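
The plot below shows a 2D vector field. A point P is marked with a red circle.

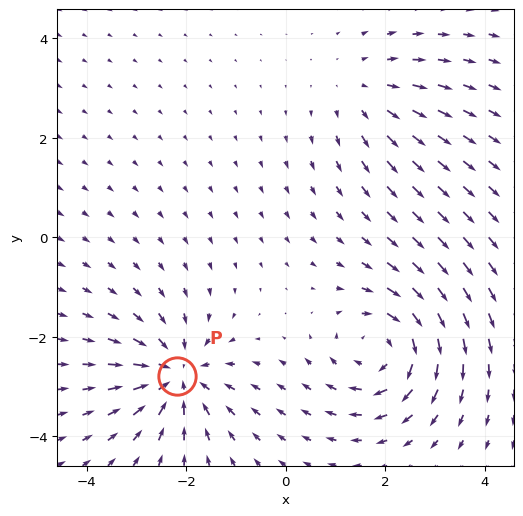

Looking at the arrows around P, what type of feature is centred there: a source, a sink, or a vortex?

At P (-2.2, -2.8) the arrows converge inward. Divergence about -5, curl ≈0 — negative divergence with near-zero curl is a sink.

sink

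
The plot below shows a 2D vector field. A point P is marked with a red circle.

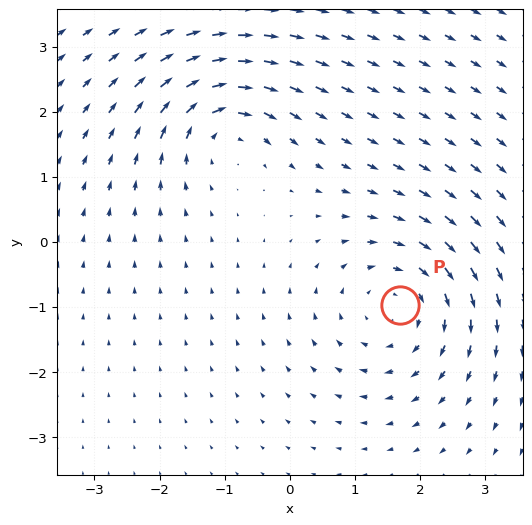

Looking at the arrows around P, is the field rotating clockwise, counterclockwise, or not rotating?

clockwise

Near P at (1.7, -1.0) the arrows circulate clockwise. The curl (z-component) there is about -4; negative curl means clockwise rotation.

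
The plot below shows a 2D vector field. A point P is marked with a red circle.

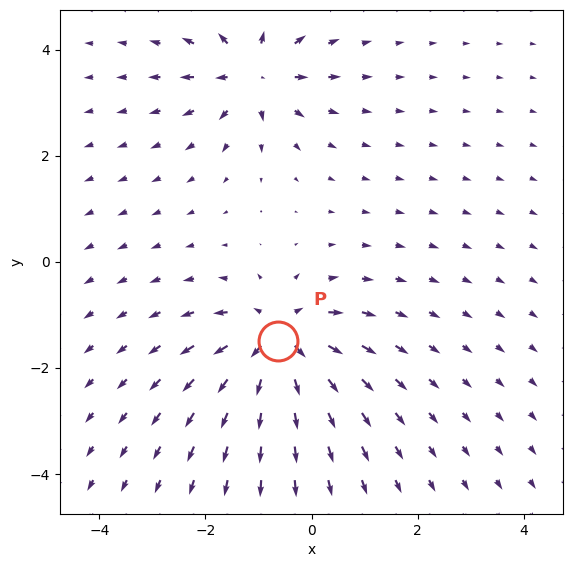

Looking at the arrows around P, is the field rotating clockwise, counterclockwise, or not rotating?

not rotating

Near P at (-0.6, -1.5) the arrows show no circulation. The curl there is ≈0.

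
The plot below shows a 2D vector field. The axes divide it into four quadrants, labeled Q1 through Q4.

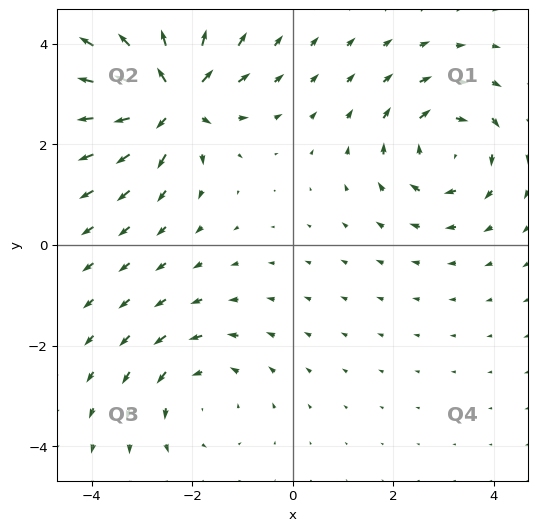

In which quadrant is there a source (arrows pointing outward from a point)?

The source sits at approximately (-2.4, 2.9), which lies in quadrant Q2. The divergence there is about +6, positive as expected for a source.

Q2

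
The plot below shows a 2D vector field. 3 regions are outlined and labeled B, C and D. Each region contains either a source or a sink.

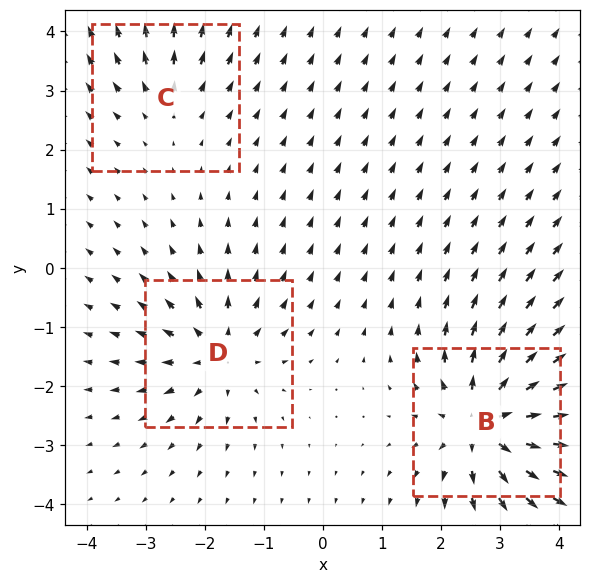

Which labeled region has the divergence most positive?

B

Divergence at each region's feature centre — B: about +6, C: about +2, D: about +4. Region B is most positive.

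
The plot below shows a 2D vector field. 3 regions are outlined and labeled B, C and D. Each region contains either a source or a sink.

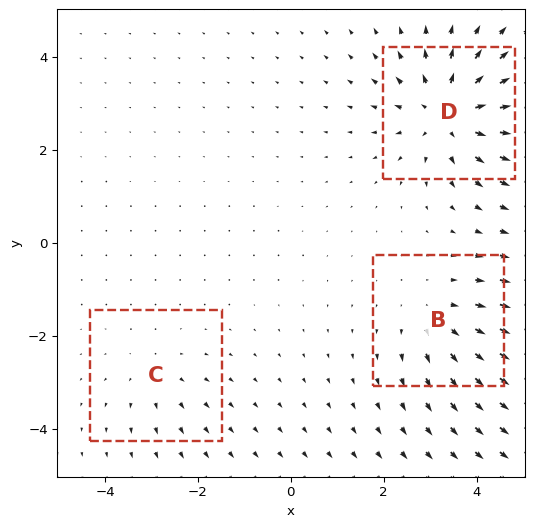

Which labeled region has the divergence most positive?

D

Divergence at each region's feature centre — B: about +3, C: about +2, D: about +5. Region D is most positive.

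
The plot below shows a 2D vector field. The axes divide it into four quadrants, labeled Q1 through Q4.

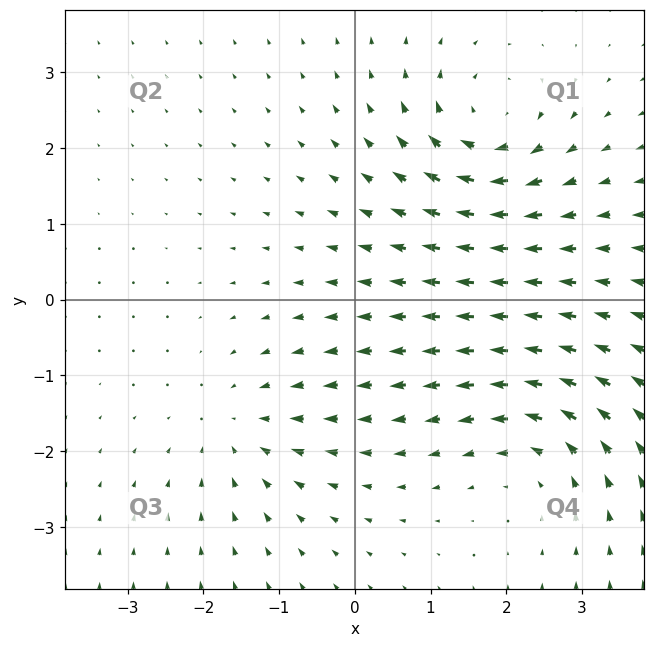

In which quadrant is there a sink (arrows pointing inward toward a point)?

Q3

The sink sits at approximately (-1.5, -1.7), which lies in quadrant Q3. The divergence there is about -3, negative as expected for a sink.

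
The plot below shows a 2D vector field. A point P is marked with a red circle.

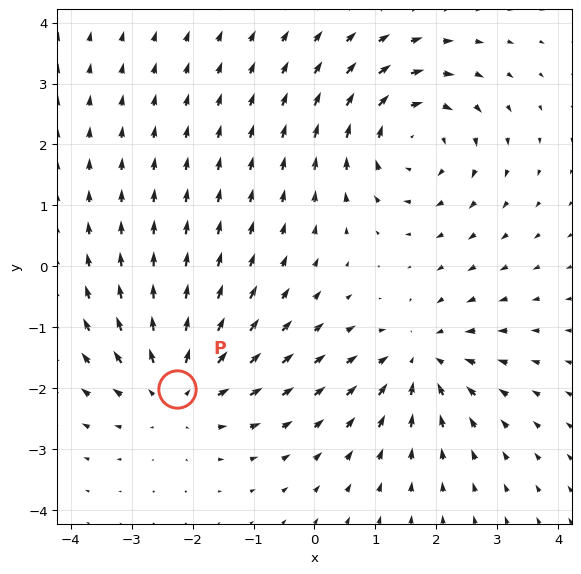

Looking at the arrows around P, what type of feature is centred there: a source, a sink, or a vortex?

At P (-2.3, -2.0) the arrows spread outward. Divergence about +5, curl ≈0 — positive divergence with near-zero curl is a source.

source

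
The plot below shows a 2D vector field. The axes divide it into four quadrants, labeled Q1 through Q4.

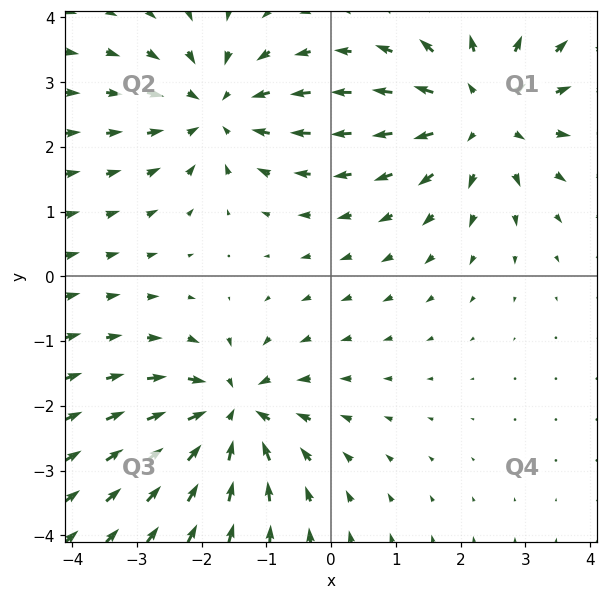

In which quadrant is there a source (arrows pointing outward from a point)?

Q1

The source sits at approximately (2.3, 2.5), which lies in quadrant Q1. The divergence there is about +4, positive as expected for a source.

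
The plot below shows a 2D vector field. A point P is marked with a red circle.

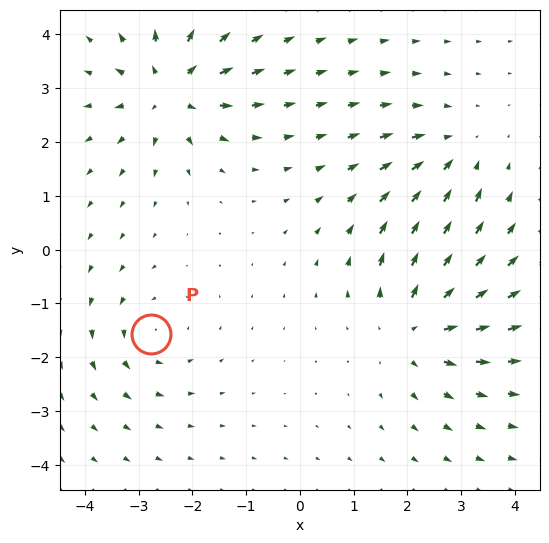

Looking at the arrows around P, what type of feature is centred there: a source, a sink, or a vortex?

vortex

At P (-2.8, -1.6) the arrows circulate counterclockwise. Divergence ≈0, curl about +3 — near-zero divergence with nonzero curl is a vortex.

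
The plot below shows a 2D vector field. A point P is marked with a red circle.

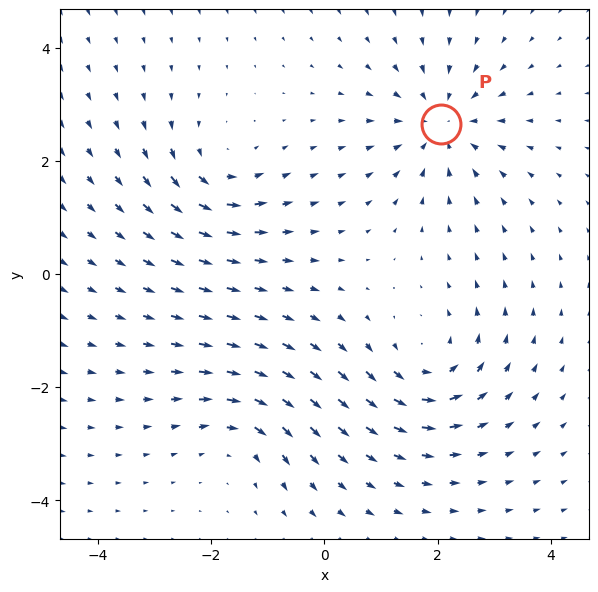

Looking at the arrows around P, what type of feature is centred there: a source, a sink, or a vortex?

sink

At P (2.1, 2.6) the arrows converge inward. Divergence about -4, curl ≈0 — negative divergence with near-zero curl is a sink.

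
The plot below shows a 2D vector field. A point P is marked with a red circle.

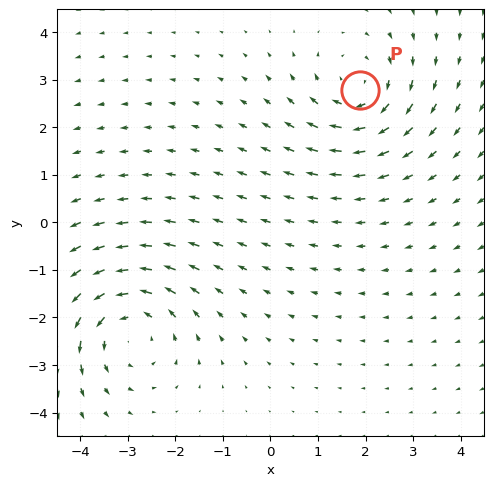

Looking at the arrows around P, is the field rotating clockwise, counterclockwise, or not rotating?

Near P at (1.9, 2.8) the arrows circulate clockwise. The curl (z-component) there is about -4; negative curl means clockwise rotation.

clockwise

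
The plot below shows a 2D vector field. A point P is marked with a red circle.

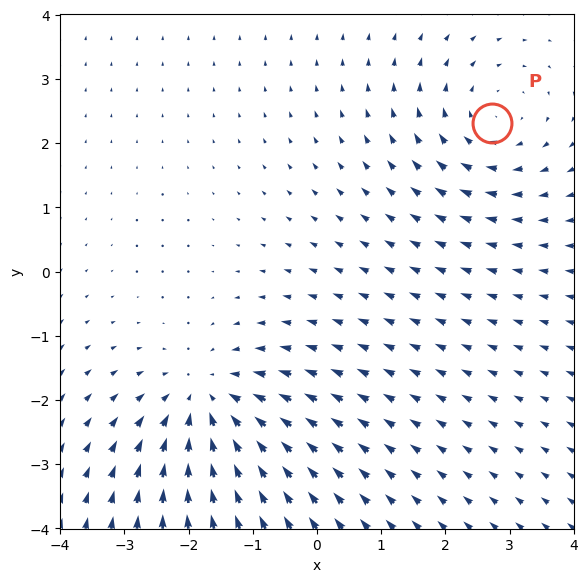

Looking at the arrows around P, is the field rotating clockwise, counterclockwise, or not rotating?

Near P at (2.7, 2.3) the arrows circulate clockwise. The curl (z-component) there is about -2; negative curl means clockwise rotation.

clockwise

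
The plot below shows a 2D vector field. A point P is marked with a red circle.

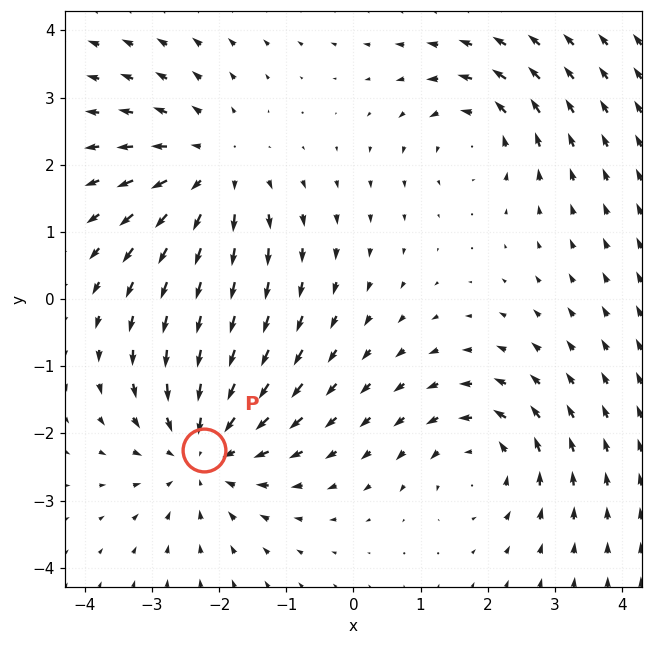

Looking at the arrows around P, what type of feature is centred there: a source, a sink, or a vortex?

At P (-2.2, -2.3) the arrows converge inward. Divergence about -4, curl ≈0 — negative divergence with near-zero curl is a sink.

sink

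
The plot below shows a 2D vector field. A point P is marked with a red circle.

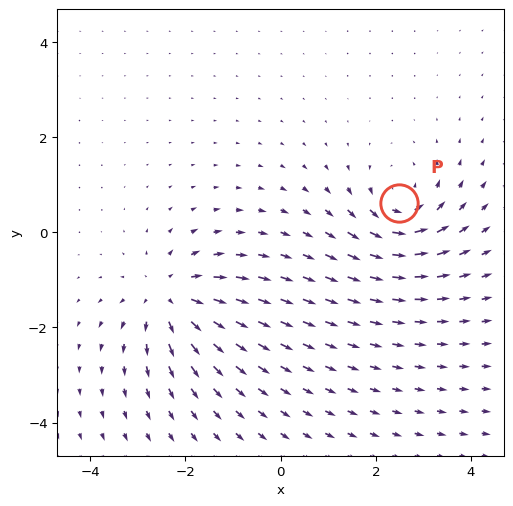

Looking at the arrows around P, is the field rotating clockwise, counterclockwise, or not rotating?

counterclockwise

Near P at (2.5, 0.6) the arrows circulate counterclockwise. The curl (z-component) there is about +4; positive curl means counterclockwise rotation.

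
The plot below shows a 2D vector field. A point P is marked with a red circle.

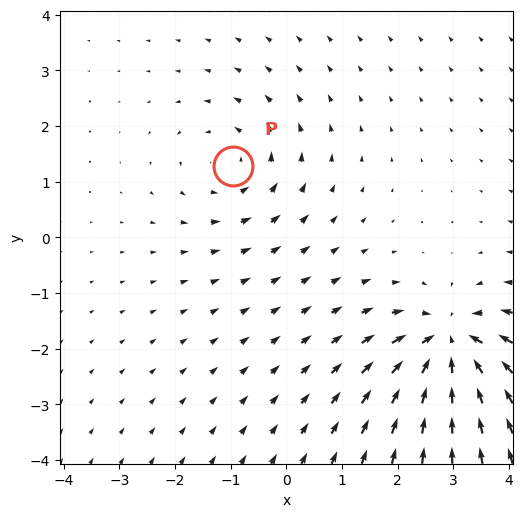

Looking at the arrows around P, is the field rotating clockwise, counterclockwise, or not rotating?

Near P at (-1.0, 1.3) the arrows circulate counterclockwise. The curl (z-component) there is about +3; positive curl means counterclockwise rotation.

counterclockwise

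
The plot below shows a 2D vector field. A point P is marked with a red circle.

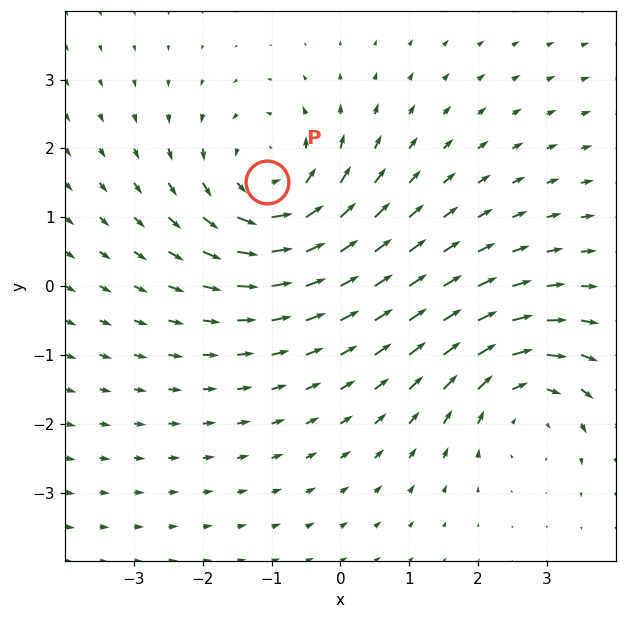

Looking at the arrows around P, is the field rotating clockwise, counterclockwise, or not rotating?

Near P at (-1.1, 1.5) the arrows circulate counterclockwise. The curl (z-component) there is about +4; positive curl means counterclockwise rotation.

counterclockwise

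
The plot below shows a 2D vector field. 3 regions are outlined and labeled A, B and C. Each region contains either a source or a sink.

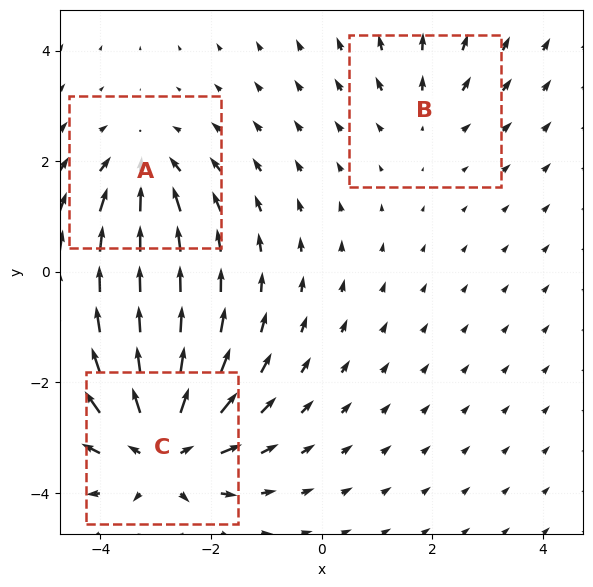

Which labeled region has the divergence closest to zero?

Divergence at each region's feature centre — A: about -3, B: about +2, C: about +5. Region B is closest to zero.

B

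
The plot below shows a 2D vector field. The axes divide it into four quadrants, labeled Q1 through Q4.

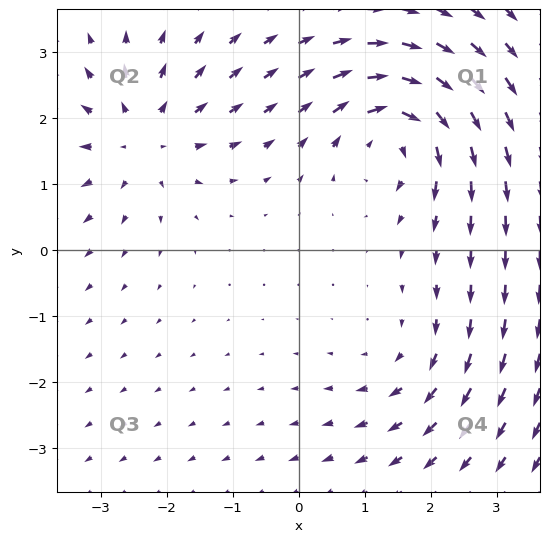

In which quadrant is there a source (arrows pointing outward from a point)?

The source sits at approximately (-2.4, 1.7), which lies in quadrant Q2. The divergence there is about +4, positive as expected for a source.

Q2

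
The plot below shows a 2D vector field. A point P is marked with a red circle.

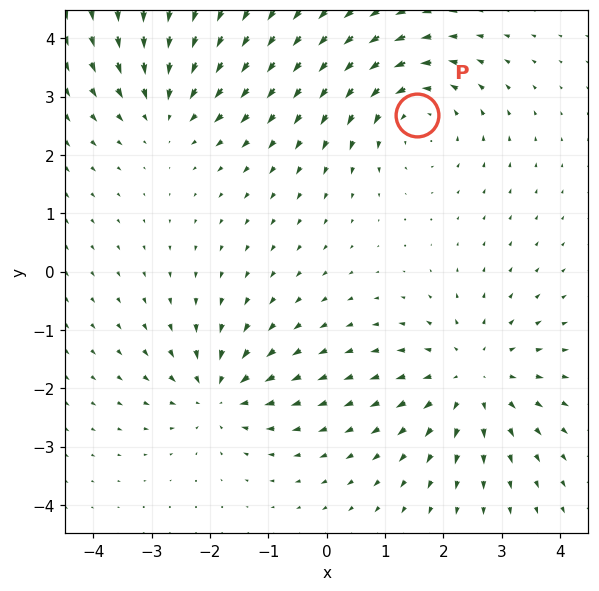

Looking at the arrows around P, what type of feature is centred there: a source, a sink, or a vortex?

At P (1.6, 2.7) the arrows circulate counterclockwise. Divergence ≈0, curl about +4 — near-zero divergence with nonzero curl is a vortex.

vortex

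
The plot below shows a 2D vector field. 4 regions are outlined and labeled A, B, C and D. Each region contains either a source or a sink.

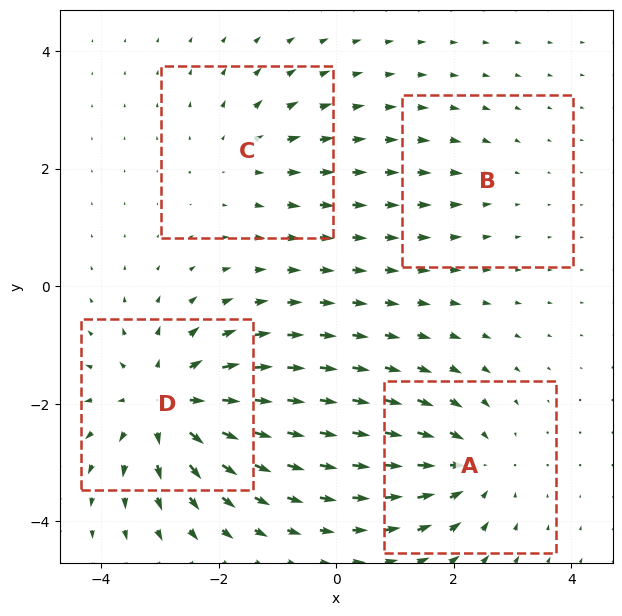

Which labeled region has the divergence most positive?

D

Divergence at each region's feature centre — A: about -5, B: about -2, C: about +3, D: about +7. Region D is most positive.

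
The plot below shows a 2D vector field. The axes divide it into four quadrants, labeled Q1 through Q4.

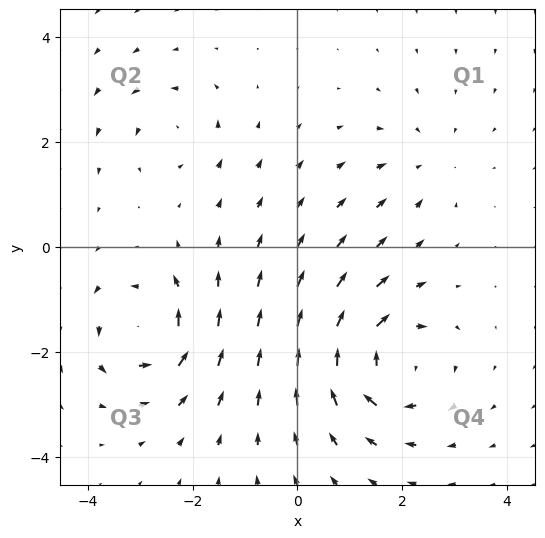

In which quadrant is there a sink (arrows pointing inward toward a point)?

The sink sits at approximately (2.4, 1.6), which lies in quadrant Q1. The divergence there is about -2, negative as expected for a sink.

Q1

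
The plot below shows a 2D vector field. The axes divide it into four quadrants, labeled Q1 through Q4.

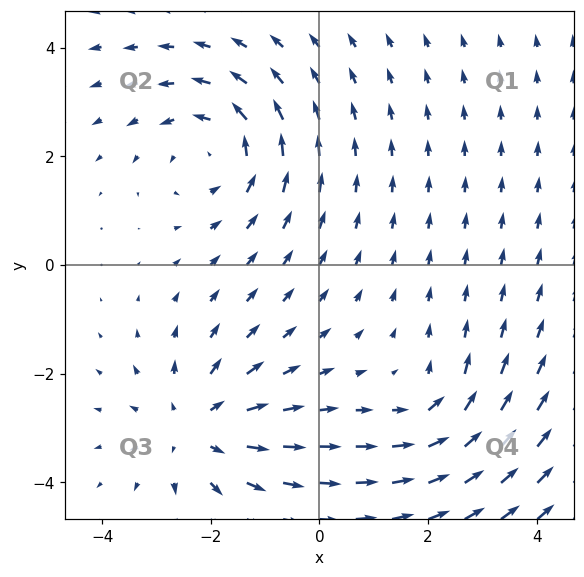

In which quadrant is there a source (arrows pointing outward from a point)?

Q3

The source sits at approximately (-2.3, -3.0), which lies in quadrant Q3. The divergence there is about +4, positive as expected for a source.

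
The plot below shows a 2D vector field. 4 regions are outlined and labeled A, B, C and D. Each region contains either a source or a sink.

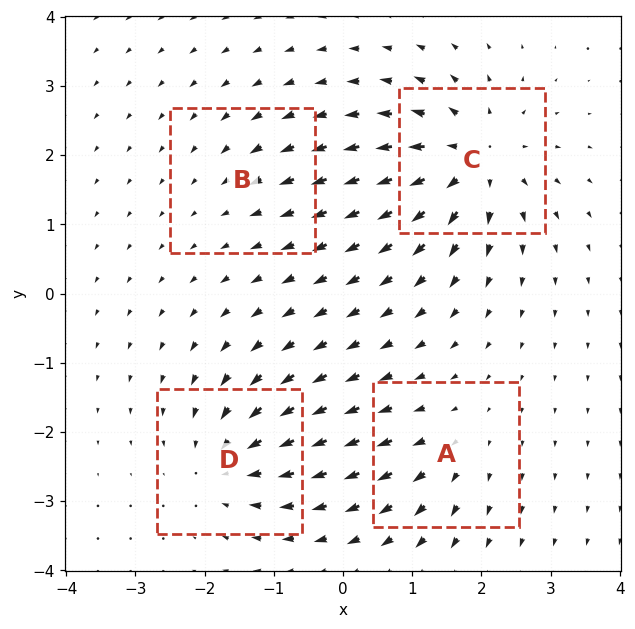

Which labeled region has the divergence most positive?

C

Divergence at each region's feature centre — A: about +4, B: about -2, C: about +8, D: about -6. Region C is most positive.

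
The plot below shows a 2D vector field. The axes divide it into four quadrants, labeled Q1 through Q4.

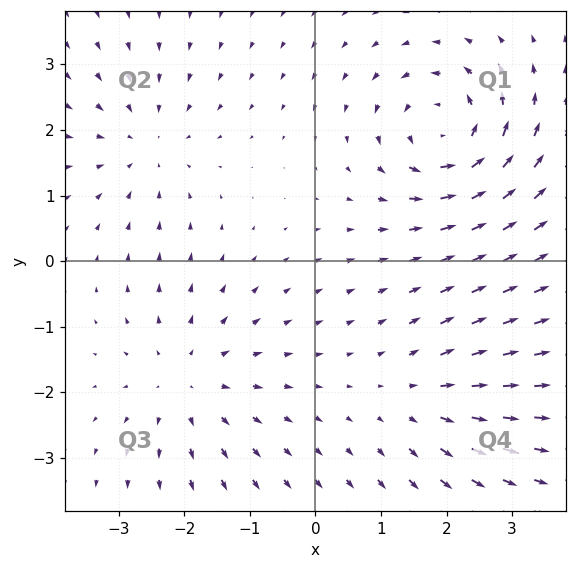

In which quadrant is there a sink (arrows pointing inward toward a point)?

Q2

The sink sits at approximately (-2.6, 1.8), which lies in quadrant Q2. The divergence there is about -3, negative as expected for a sink.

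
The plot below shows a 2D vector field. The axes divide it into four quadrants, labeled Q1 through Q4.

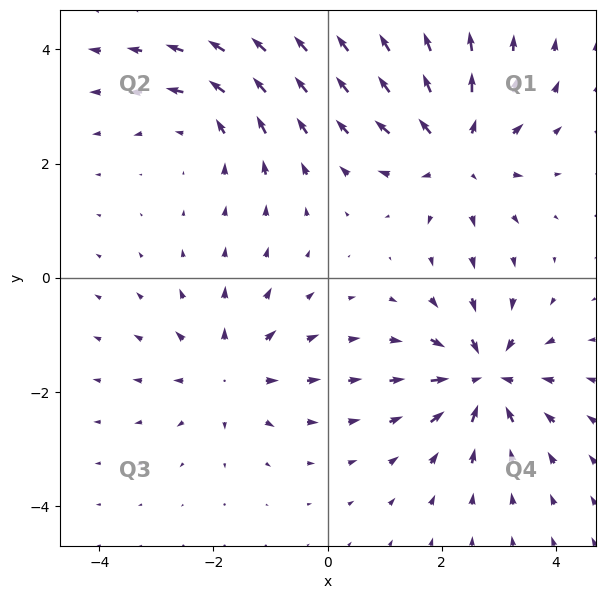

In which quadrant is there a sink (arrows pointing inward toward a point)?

The sink sits at approximately (2.8, -1.8), which lies in quadrant Q4. The divergence there is about -6, negative as expected for a sink.

Q4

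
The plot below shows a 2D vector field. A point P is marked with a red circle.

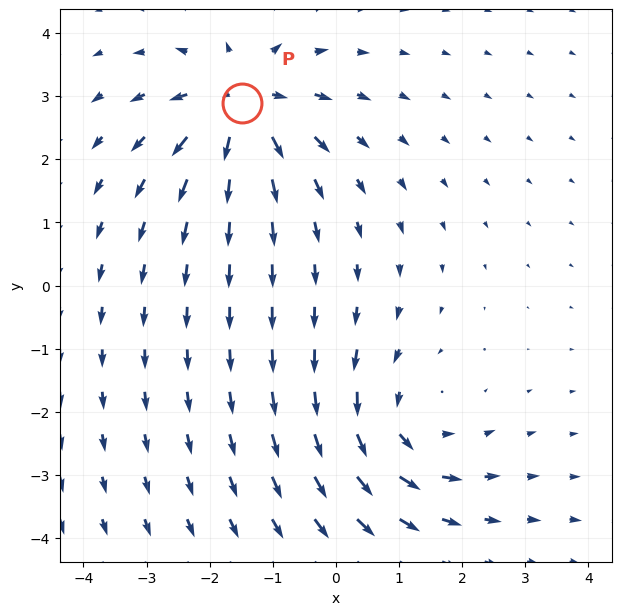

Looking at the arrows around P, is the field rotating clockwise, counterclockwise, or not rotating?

Near P at (-1.5, 2.9) the arrows show no circulation. The curl there is ≈0.

not rotating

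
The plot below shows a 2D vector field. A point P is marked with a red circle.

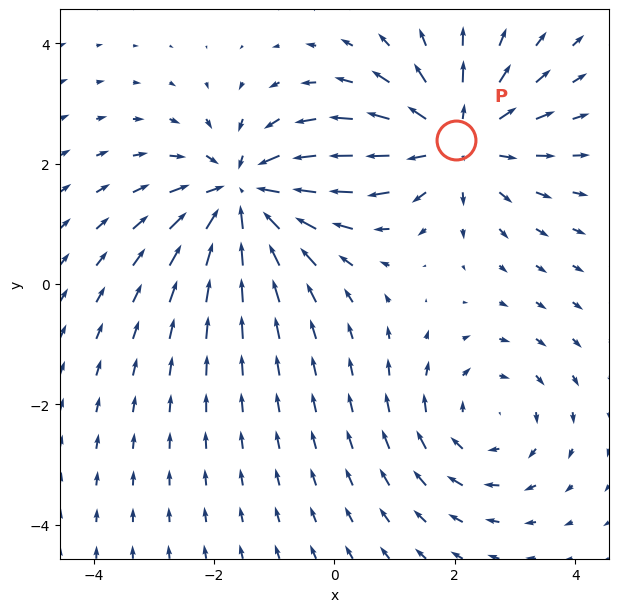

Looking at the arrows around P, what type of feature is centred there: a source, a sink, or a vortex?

At P (2.0, 2.4) the arrows spread outward. Divergence about +4, curl ≈0 — positive divergence with near-zero curl is a source.

source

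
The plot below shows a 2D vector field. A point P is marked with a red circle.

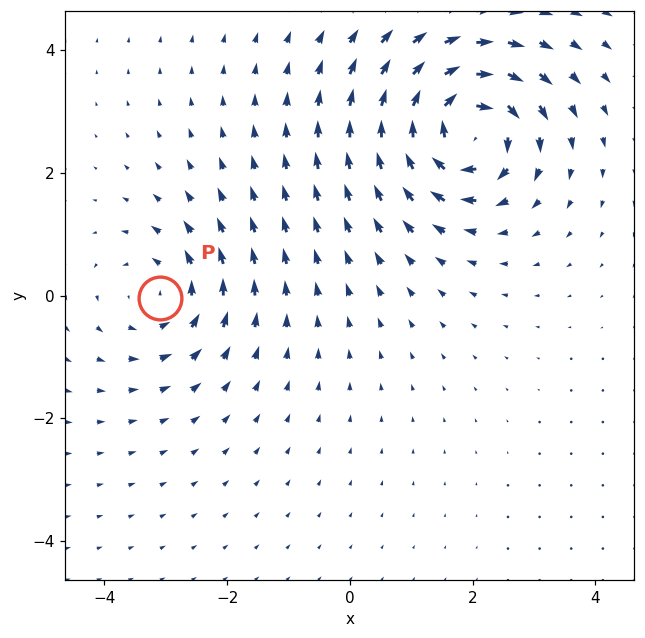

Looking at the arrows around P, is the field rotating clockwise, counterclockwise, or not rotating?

counterclockwise

Near P at (-3.1, -0.0) the arrows circulate counterclockwise. The curl (z-component) there is about +3; positive curl means counterclockwise rotation.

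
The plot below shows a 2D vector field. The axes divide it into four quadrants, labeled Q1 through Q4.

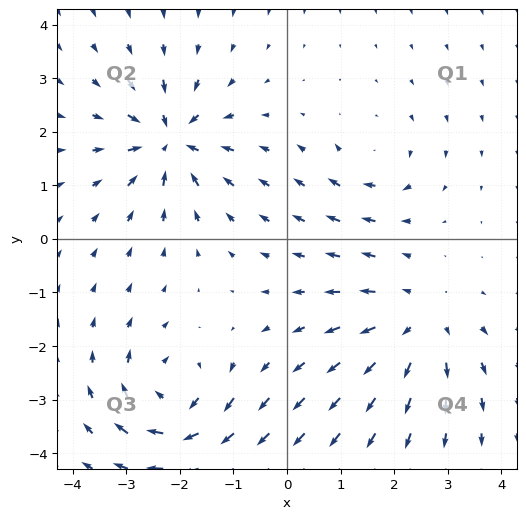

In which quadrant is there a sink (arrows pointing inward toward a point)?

Q2

The sink sits at approximately (-2.2, 1.8), which lies in quadrant Q2. The divergence there is about -7, negative as expected for a sink.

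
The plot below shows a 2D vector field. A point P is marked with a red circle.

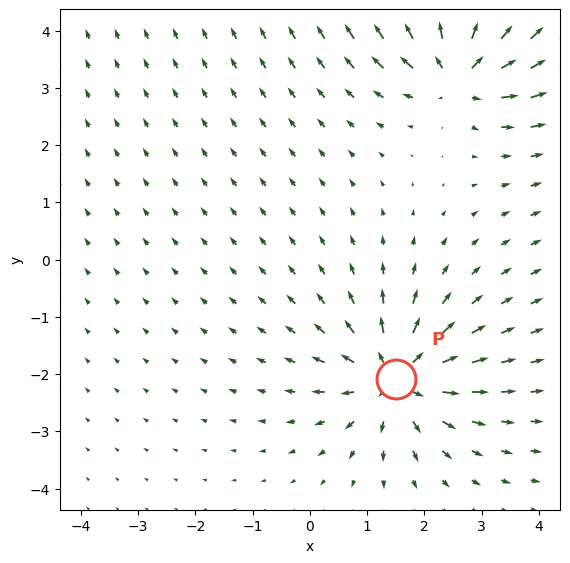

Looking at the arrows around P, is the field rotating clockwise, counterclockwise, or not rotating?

Near P at (1.5, -2.1) the arrows show no circulation. The curl there is ≈0.

not rotating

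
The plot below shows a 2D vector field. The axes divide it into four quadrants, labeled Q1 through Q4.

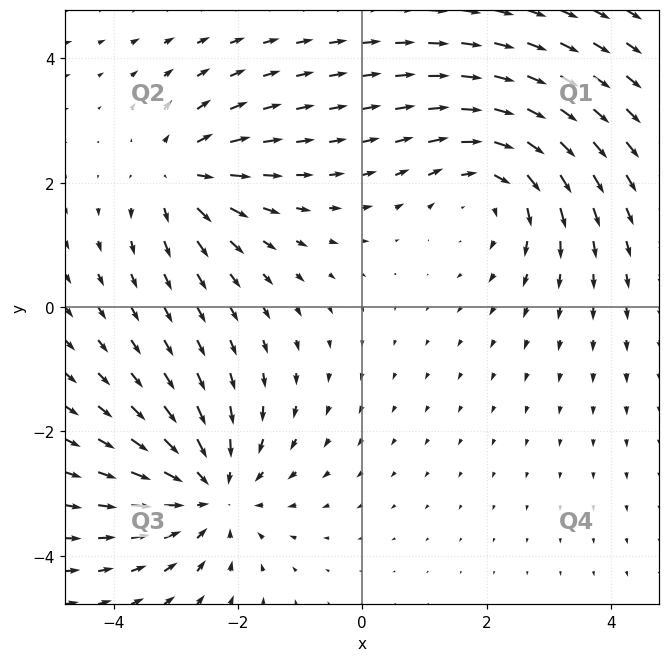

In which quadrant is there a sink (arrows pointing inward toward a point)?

The sink sits at approximately (-2.4, -3.0), which lies in quadrant Q3. The divergence there is about -4, negative as expected for a sink.

Q3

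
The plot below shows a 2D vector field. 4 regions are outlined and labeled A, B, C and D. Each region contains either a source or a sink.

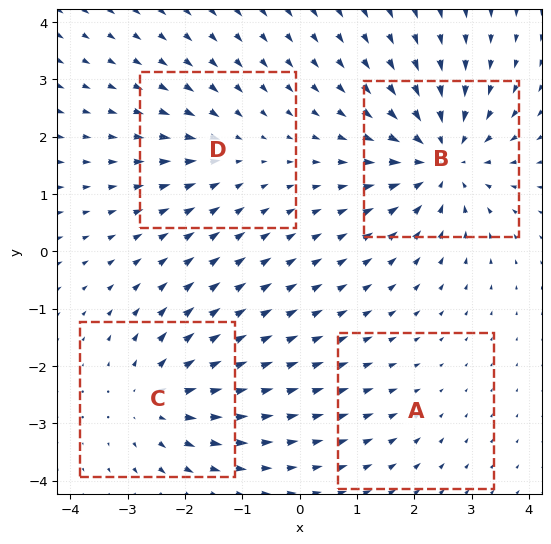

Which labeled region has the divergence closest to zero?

Divergence at each region's feature centre — A: about -2, B: about -7, C: about +5, D: about -3. Region A is closest to zero.

A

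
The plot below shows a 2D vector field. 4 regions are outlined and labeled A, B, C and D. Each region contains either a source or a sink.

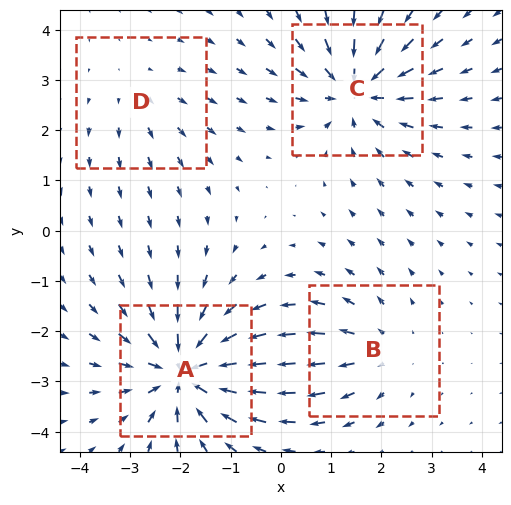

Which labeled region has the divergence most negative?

A

Divergence at each region's feature centre — A: about -6, B: about +3, C: about -5, D: about +2. Region A is most negative.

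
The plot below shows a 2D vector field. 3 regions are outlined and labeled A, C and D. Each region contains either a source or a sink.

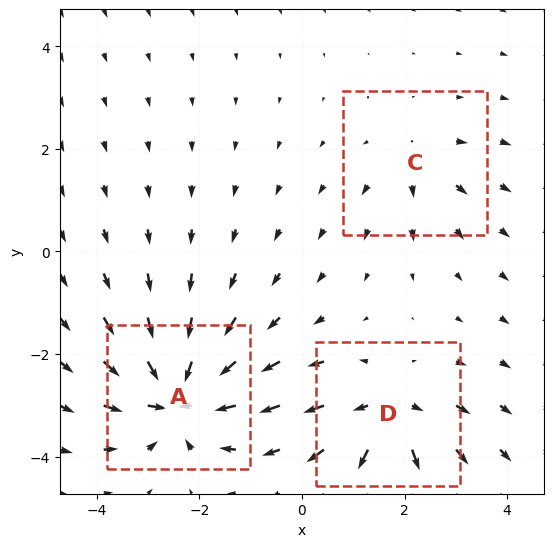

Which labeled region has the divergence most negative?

A

Divergence at each region's feature centre — A: about -6, C: about +2, D: about +4. Region A is most negative.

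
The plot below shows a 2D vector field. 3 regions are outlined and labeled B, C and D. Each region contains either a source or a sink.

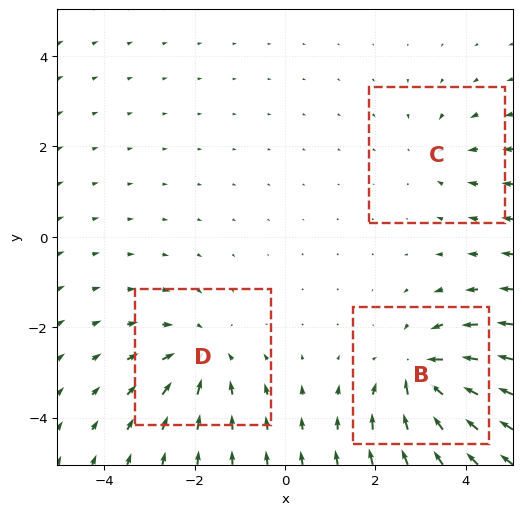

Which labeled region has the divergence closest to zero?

Divergence at each region's feature centre — B: about -4, C: about -2, D: about -3. Region C is closest to zero.

C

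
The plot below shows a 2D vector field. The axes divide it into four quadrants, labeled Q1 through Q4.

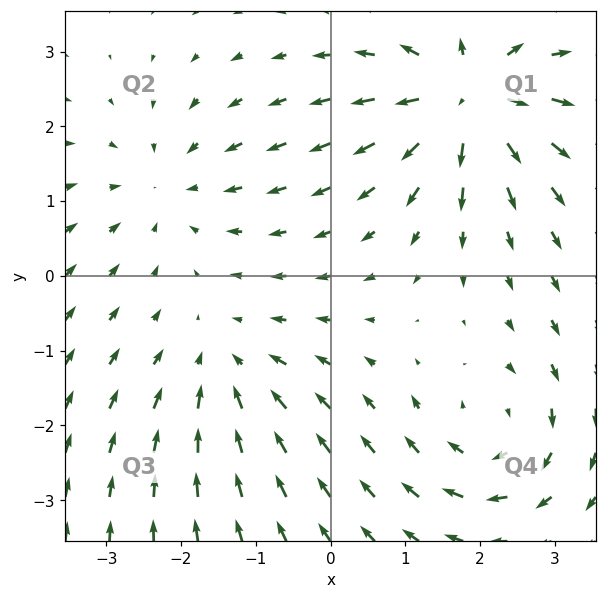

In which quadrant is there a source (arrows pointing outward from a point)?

The source sits at approximately (1.8, 2.4), which lies in quadrant Q1. The divergence there is about +7, positive as expected for a source.

Q1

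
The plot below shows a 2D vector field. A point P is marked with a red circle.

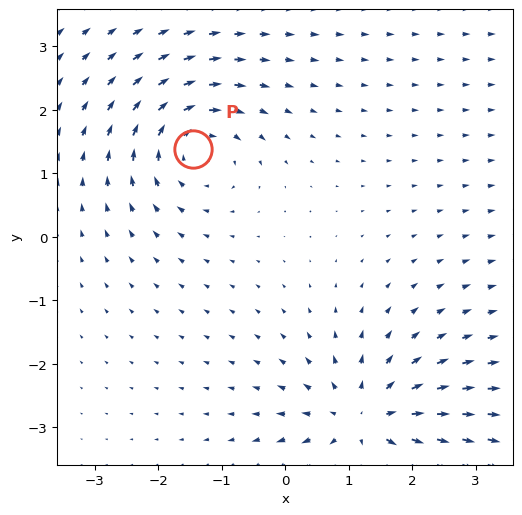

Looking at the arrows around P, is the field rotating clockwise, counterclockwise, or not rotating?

clockwise

Near P at (-1.4, 1.4) the arrows circulate clockwise. The curl (z-component) there is about -4; negative curl means clockwise rotation.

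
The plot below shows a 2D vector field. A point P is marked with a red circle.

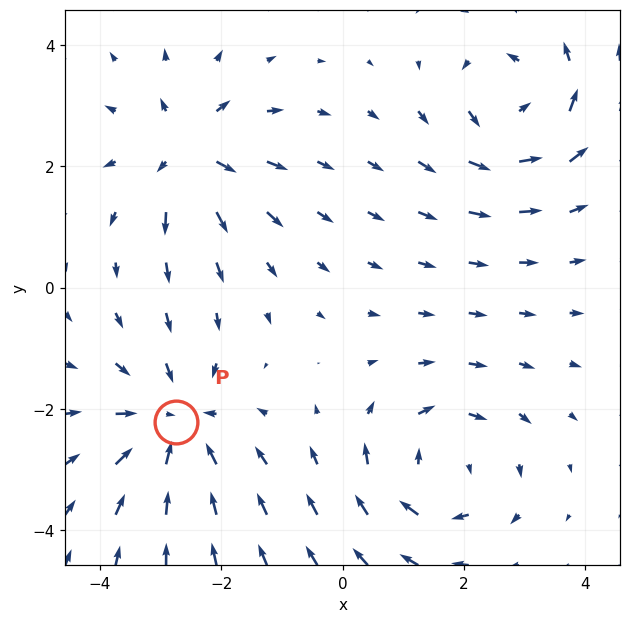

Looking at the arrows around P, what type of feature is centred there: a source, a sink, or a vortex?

sink

At P (-2.8, -2.2) the arrows converge inward. Divergence about -4, curl ≈0 — negative divergence with near-zero curl is a sink.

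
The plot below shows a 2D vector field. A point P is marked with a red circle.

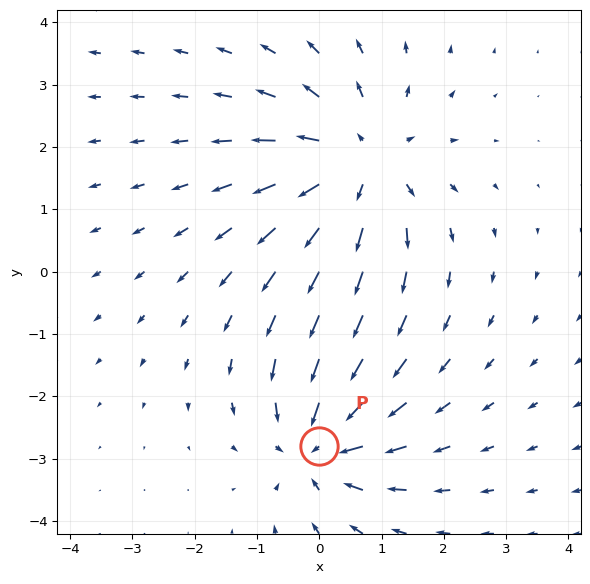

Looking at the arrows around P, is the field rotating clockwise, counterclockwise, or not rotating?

not rotating

Near P at (-0.0, -2.8) the arrows show no circulation. The curl there is ≈0.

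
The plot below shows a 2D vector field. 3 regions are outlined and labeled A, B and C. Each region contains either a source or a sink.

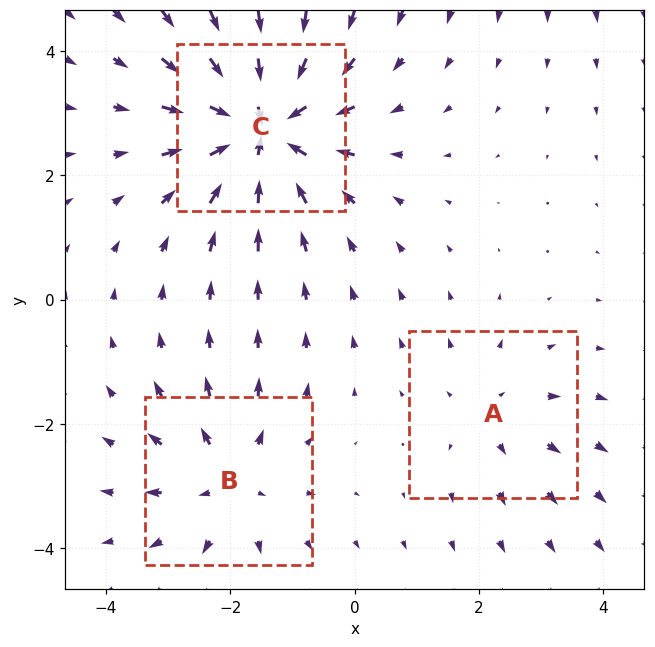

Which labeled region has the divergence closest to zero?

Divergence at each region's feature centre — A: about +2, B: about +3, C: about -6. Region A is closest to zero.

A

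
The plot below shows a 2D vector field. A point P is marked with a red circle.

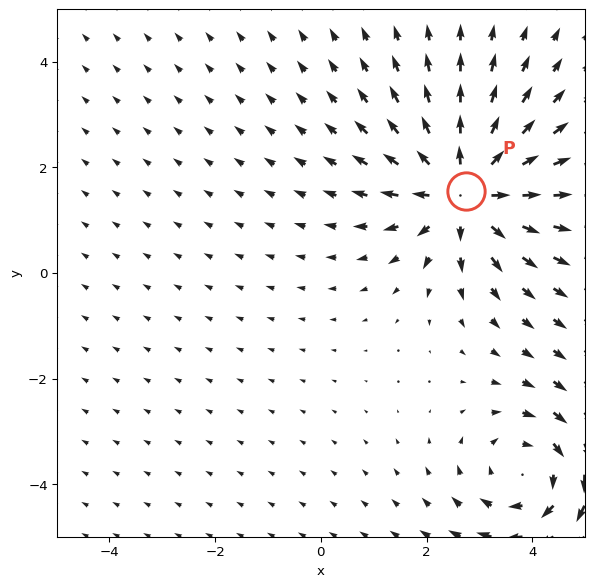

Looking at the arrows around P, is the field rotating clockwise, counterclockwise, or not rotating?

not rotating

Near P at (2.7, 1.6) the arrows show no circulation. The curl there is ≈0.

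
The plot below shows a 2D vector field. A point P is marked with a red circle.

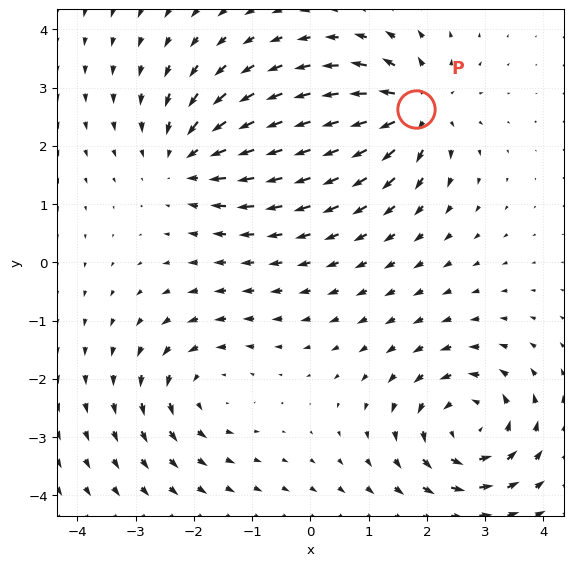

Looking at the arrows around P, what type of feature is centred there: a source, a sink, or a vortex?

source

At P (1.8, 2.6) the arrows spread outward. Divergence about +6, curl ≈0 — positive divergence with near-zero curl is a source.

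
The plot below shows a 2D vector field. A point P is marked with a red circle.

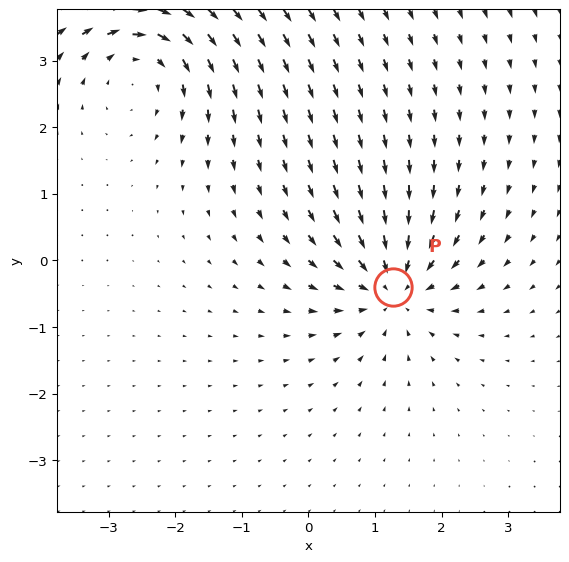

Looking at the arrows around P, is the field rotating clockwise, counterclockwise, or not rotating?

Near P at (1.3, -0.4) the arrows show no circulation. The curl there is ≈0.

not rotating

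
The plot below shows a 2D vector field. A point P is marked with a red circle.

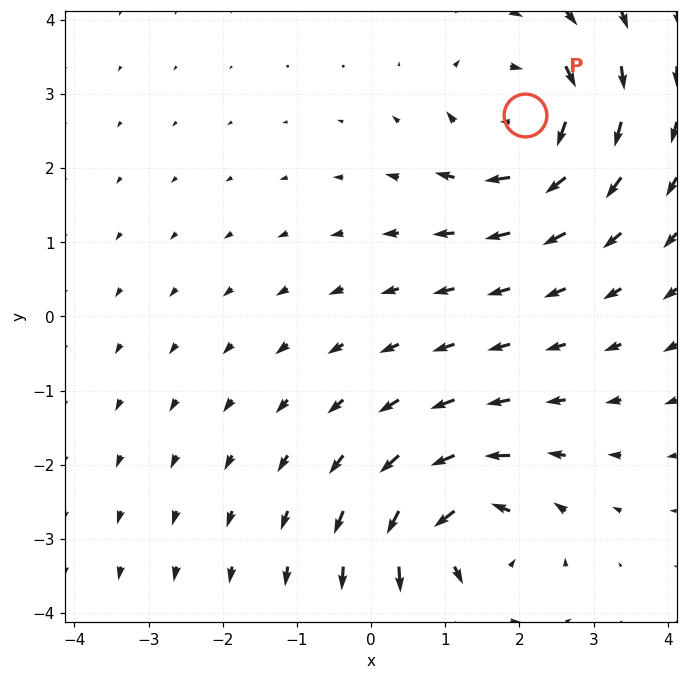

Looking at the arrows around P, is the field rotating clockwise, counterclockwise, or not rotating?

Near P at (2.1, 2.7) the arrows circulate clockwise. The curl (z-component) there is about -5; negative curl means clockwise rotation.

clockwise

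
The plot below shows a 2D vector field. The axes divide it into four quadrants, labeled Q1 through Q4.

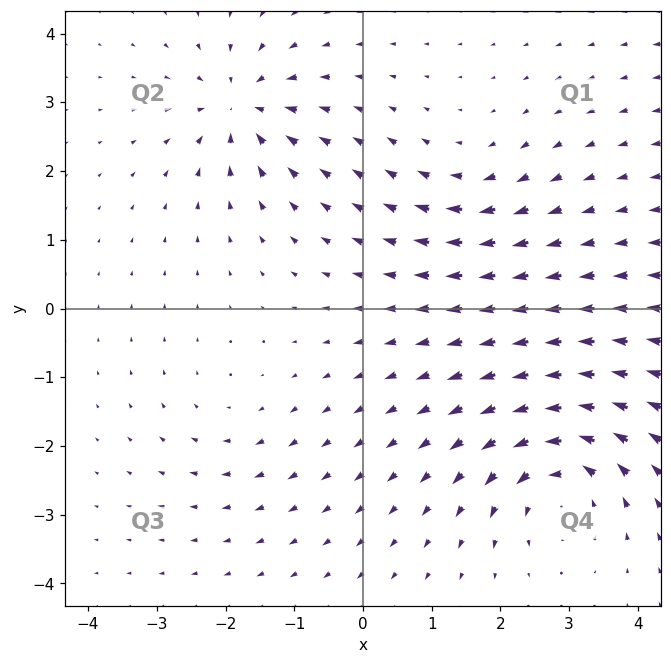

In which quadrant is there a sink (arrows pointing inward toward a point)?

The sink sits at approximately (-1.8, 2.9), which lies in quadrant Q2. The divergence there is about -6, negative as expected for a sink.

Q2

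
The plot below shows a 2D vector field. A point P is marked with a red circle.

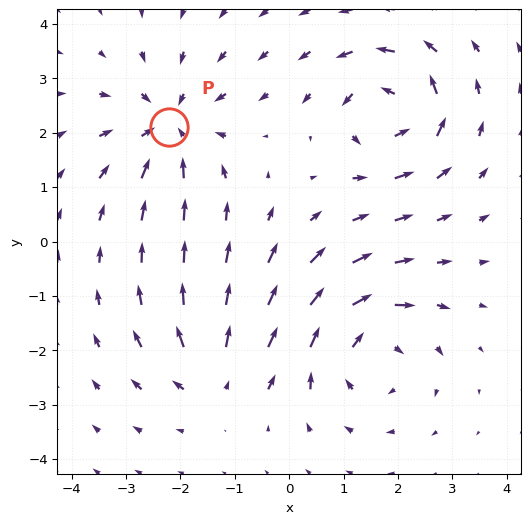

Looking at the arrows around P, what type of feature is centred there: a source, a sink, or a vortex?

sink

At P (-2.2, 2.1) the arrows converge inward. Divergence about -5, curl ≈0 — negative divergence with near-zero curl is a sink.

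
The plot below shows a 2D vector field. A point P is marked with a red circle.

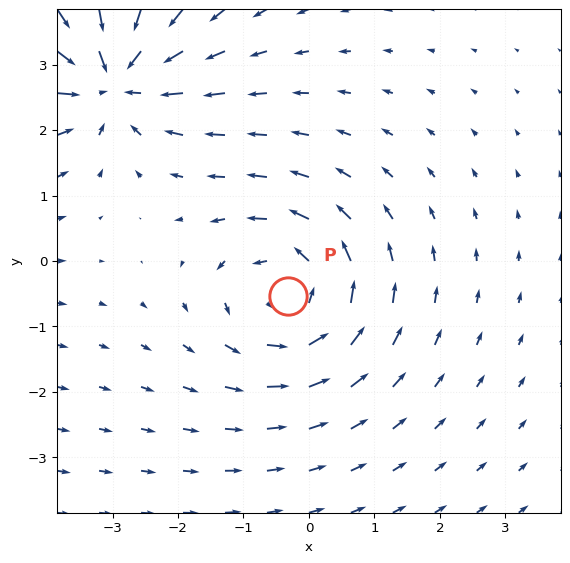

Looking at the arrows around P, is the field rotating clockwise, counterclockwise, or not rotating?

counterclockwise

Near P at (-0.3, -0.5) the arrows circulate counterclockwise. The curl (z-component) there is about +4; positive curl means counterclockwise rotation.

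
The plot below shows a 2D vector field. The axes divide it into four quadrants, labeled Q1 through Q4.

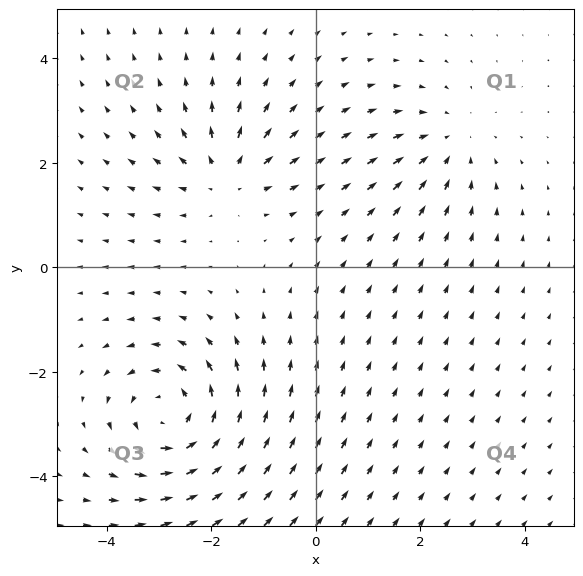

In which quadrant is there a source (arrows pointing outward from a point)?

Q2

The source sits at approximately (-1.7, 1.8), which lies in quadrant Q2. The divergence there is about +3, positive as expected for a source.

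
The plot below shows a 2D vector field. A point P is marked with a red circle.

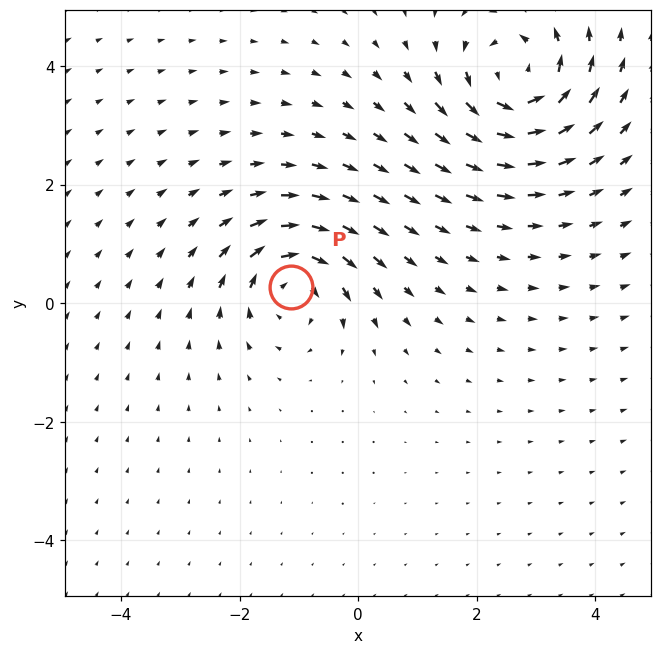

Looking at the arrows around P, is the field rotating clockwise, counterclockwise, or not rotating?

clockwise

Near P at (-1.1, 0.3) the arrows circulate clockwise. The curl (z-component) there is about -5; negative curl means clockwise rotation.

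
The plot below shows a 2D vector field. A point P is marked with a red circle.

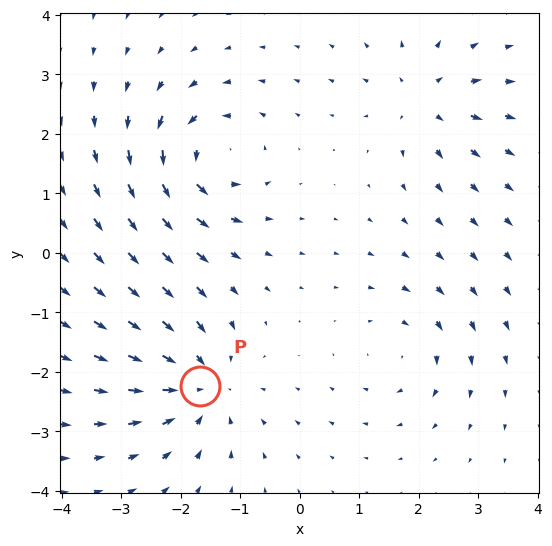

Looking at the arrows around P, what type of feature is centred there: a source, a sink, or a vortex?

At P (-1.7, -2.2) the arrows converge inward. Divergence about -5, curl ≈0 — negative divergence with near-zero curl is a sink.

sink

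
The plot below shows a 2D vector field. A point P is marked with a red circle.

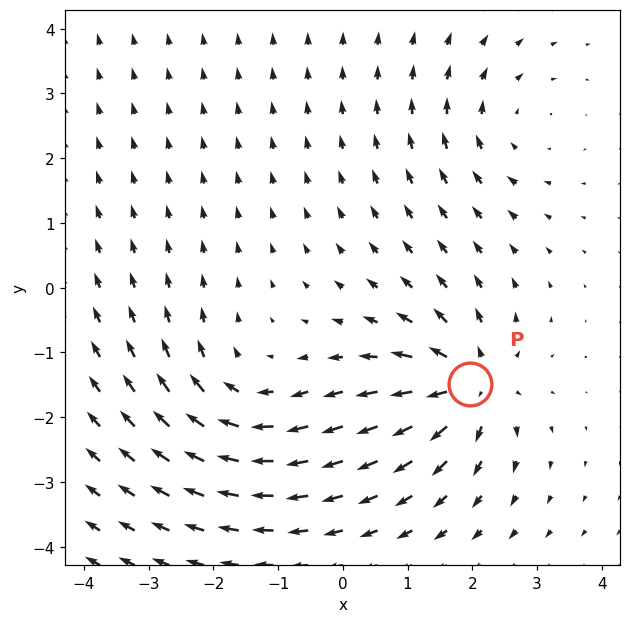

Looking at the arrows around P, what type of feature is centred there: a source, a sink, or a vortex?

At P (2.0, -1.5) the arrows spread outward. Divergence about +6, curl ≈0 — positive divergence with near-zero curl is a source.

source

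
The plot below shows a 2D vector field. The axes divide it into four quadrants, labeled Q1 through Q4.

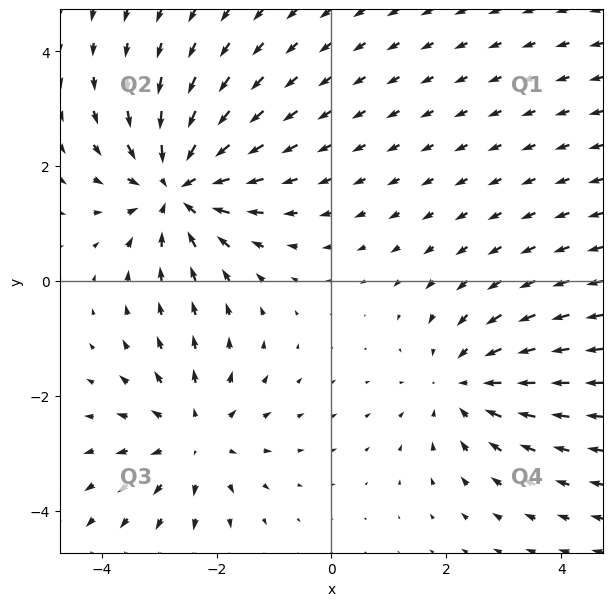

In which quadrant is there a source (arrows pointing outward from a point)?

The source sits at approximately (-2.4, -2.7), which lies in quadrant Q3. The divergence there is about +3, positive as expected for a source.

Q3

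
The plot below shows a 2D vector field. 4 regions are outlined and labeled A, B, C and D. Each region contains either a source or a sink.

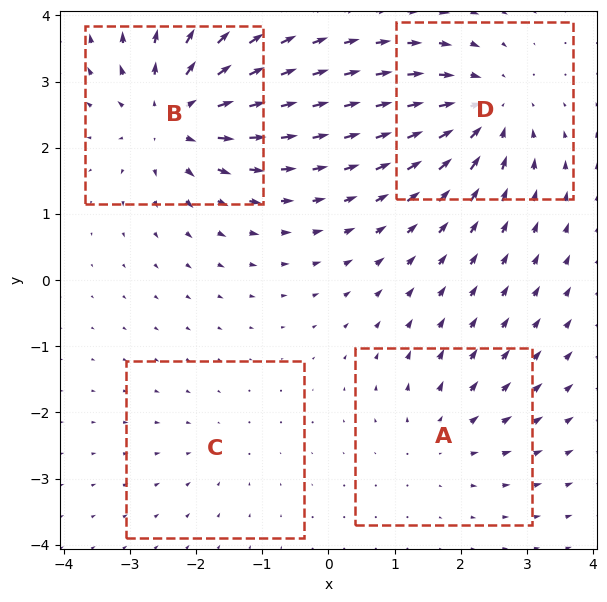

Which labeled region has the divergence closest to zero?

C

Divergence at each region's feature centre — A: about +3, B: about +7, C: about -2, D: about -6. Region C is closest to zero.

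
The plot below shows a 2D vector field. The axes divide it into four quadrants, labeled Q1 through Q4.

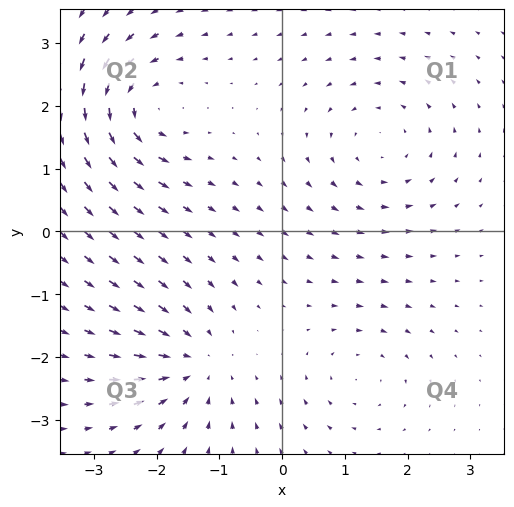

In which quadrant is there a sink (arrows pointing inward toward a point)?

Q3

The sink sits at approximately (-1.4, -2.1), which lies in quadrant Q3. The divergence there is about -5, negative as expected for a sink.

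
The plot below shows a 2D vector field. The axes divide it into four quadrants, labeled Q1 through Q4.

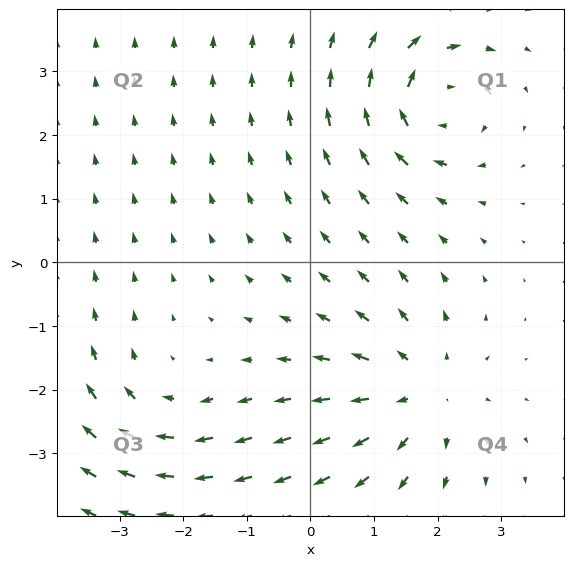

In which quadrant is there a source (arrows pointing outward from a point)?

The source sits at approximately (1.7, -2.0), which lies in quadrant Q4. The divergence there is about +4, positive as expected for a source.

Q4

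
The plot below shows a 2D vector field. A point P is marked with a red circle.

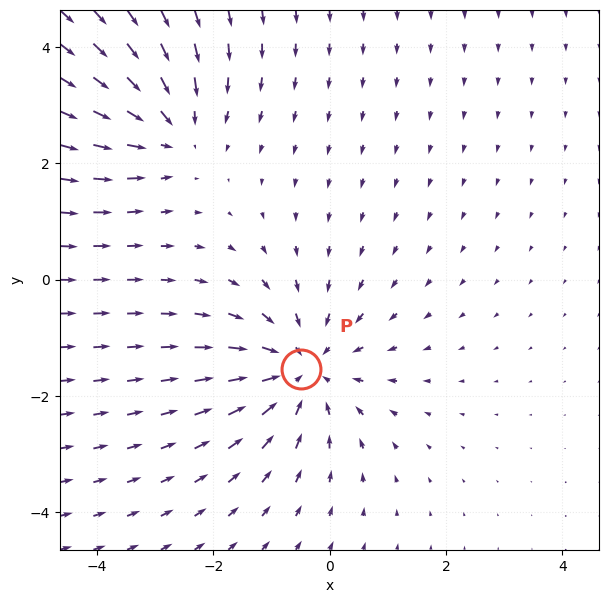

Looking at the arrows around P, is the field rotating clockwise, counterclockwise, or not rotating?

not rotating

Near P at (-0.5, -1.5) the arrows show no circulation. The curl there is ≈0.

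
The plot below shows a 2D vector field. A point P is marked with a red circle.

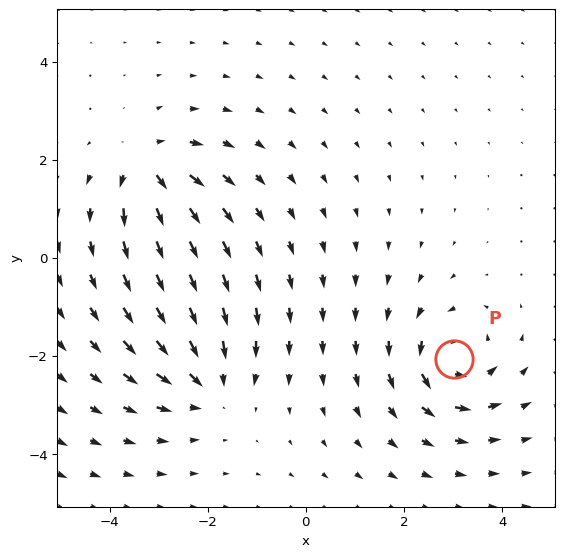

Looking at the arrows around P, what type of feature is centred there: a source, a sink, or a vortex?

vortex

At P (3.0, -2.1) the arrows circulate counterclockwise. Divergence ≈0, curl about +5 — near-zero divergence with nonzero curl is a vortex.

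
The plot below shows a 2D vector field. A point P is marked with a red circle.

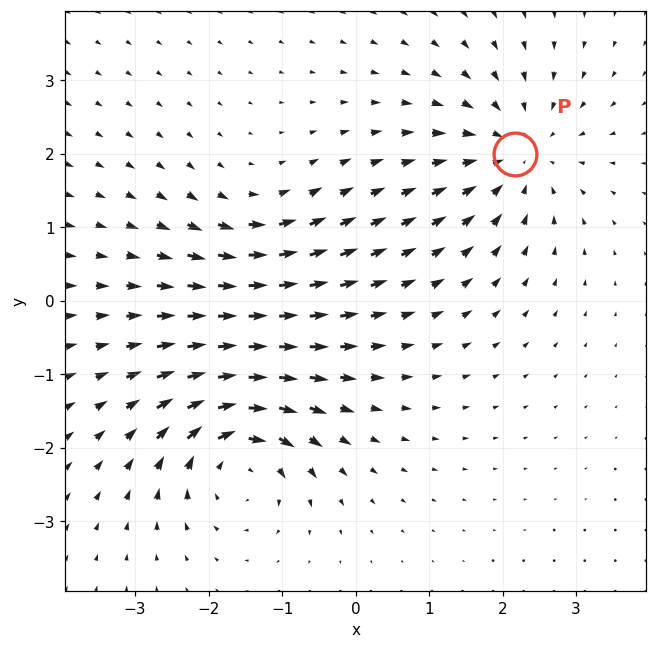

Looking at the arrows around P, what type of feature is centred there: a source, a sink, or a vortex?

sink

At P (2.2, 2.0) the arrows converge inward. Divergence about -4, curl ≈0 — negative divergence with near-zero curl is a sink.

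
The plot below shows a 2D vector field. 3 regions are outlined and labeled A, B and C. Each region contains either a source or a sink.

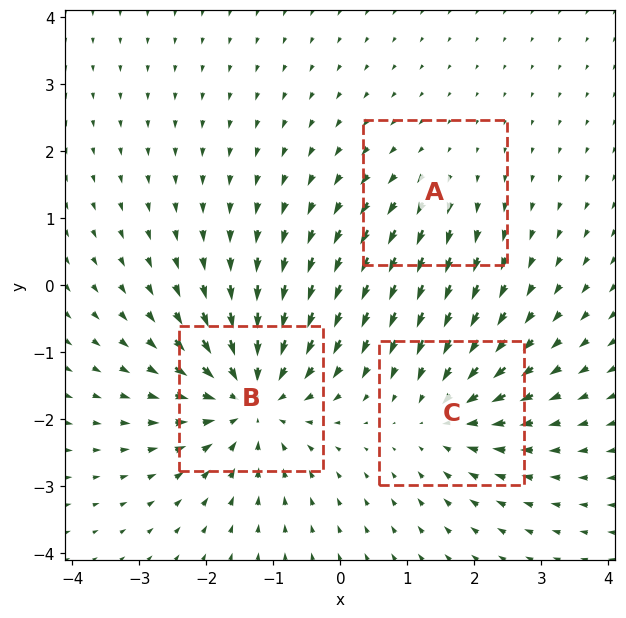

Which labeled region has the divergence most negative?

Divergence at each region's feature centre — A: about +2, B: about -5, C: about -3. Region B is most negative.

B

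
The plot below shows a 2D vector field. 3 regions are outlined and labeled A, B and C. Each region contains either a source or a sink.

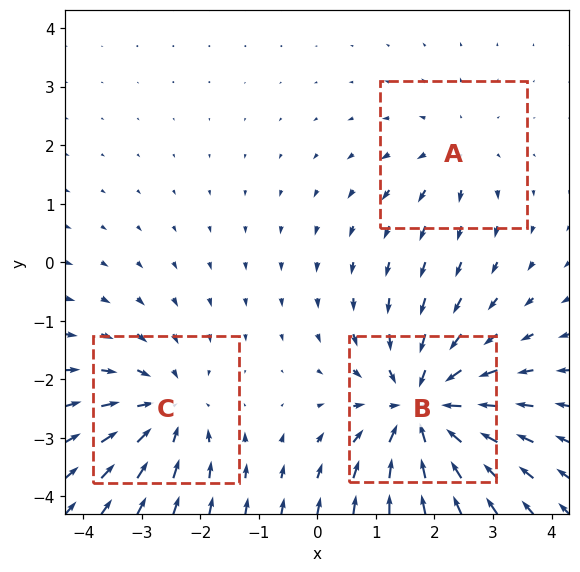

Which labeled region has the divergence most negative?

Divergence at each region's feature centre — A: about +2, B: about -5, C: about -3. Region B is most negative.

B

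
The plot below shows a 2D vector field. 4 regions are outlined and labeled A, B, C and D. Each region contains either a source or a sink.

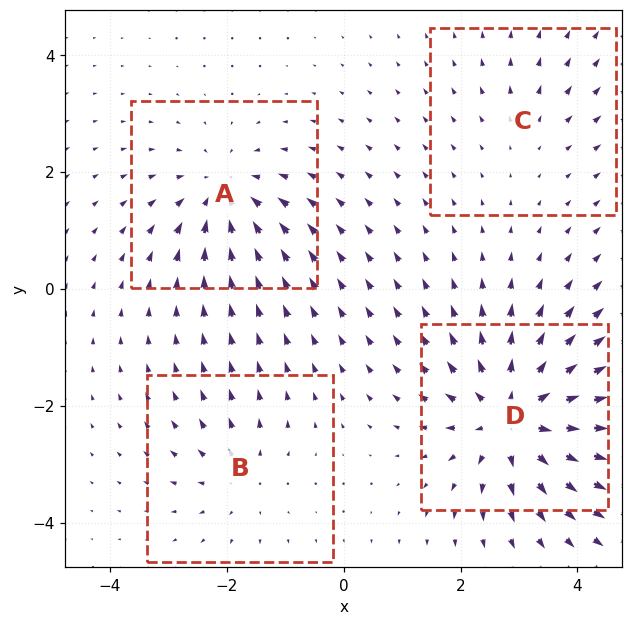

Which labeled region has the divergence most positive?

Divergence at each region's feature centre — A: about -5, B: about +3, C: about +2, D: about +8. Region D is most positive.

D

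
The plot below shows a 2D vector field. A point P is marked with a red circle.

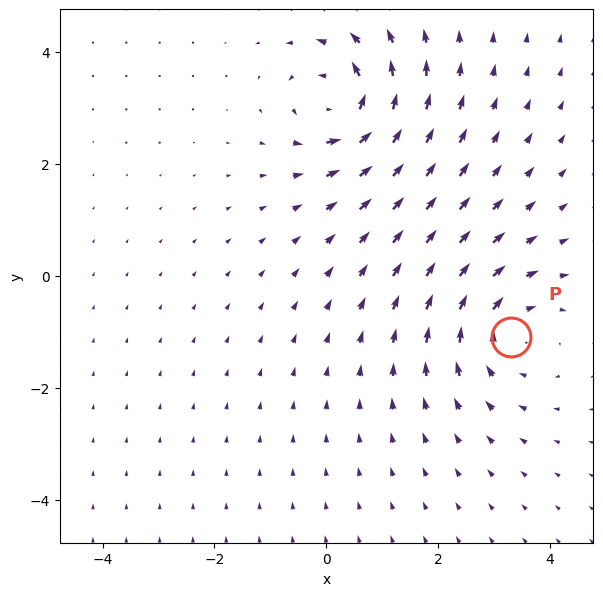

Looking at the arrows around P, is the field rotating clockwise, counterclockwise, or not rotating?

Near P at (3.3, -1.1) the arrows circulate clockwise. The curl (z-component) there is about -3; negative curl means clockwise rotation.

clockwise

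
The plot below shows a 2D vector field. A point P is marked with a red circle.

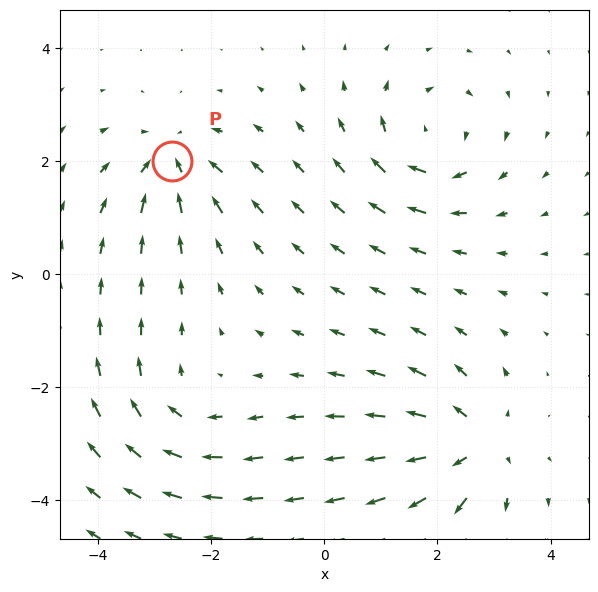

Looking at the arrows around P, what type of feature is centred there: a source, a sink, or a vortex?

At P (-2.7, 2.0) the arrows converge inward. Divergence about -4, curl ≈0 — negative divergence with near-zero curl is a sink.

sink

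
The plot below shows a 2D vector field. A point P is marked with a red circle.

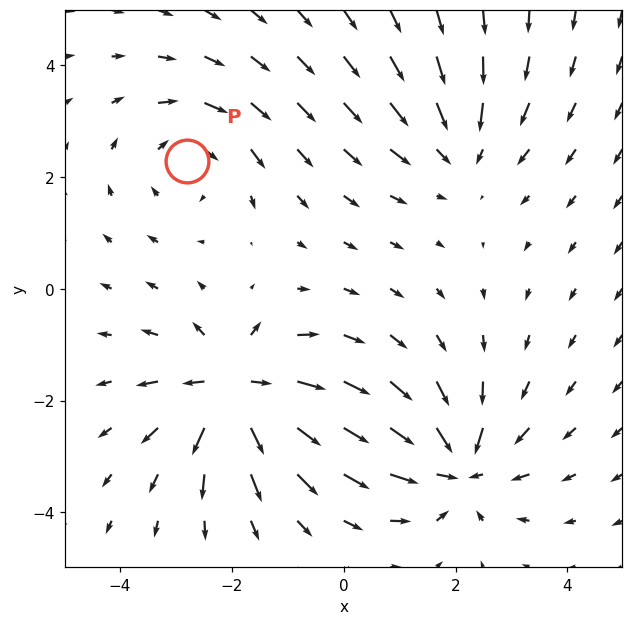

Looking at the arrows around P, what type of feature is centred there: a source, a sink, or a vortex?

vortex

At P (-2.8, 2.3) the arrows circulate clockwise. Divergence ≈0, curl about -3 — near-zero divergence with nonzero curl is a vortex.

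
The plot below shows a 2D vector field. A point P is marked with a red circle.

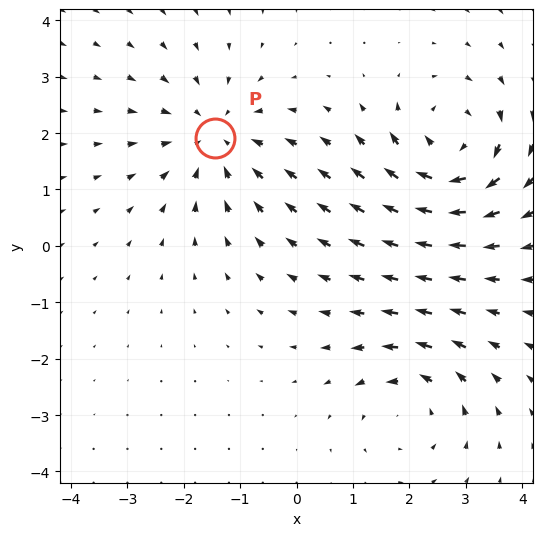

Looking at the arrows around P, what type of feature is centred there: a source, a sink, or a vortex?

sink

At P (-1.4, 1.9) the arrows converge inward. Divergence about -4, curl ≈0 — negative divergence with near-zero curl is a sink.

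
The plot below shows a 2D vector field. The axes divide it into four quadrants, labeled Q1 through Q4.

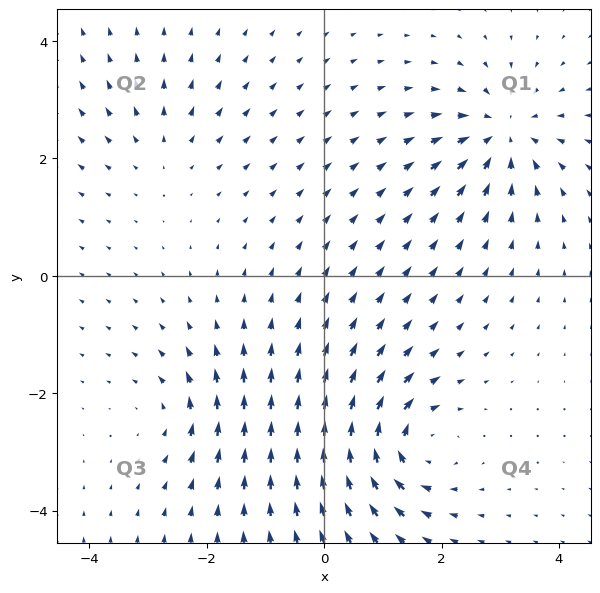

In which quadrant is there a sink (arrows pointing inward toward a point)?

Q1

The sink sits at approximately (3.0, 2.4), which lies in quadrant Q1. The divergence there is about -6, negative as expected for a sink.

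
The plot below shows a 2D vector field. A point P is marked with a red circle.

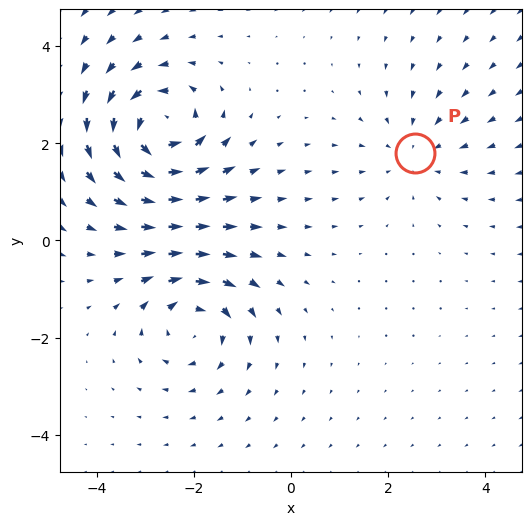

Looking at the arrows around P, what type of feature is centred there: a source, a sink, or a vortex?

sink

At P (2.5, 1.8) the arrows converge inward. Divergence about -2, curl ≈0 — negative divergence with near-zero curl is a sink.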